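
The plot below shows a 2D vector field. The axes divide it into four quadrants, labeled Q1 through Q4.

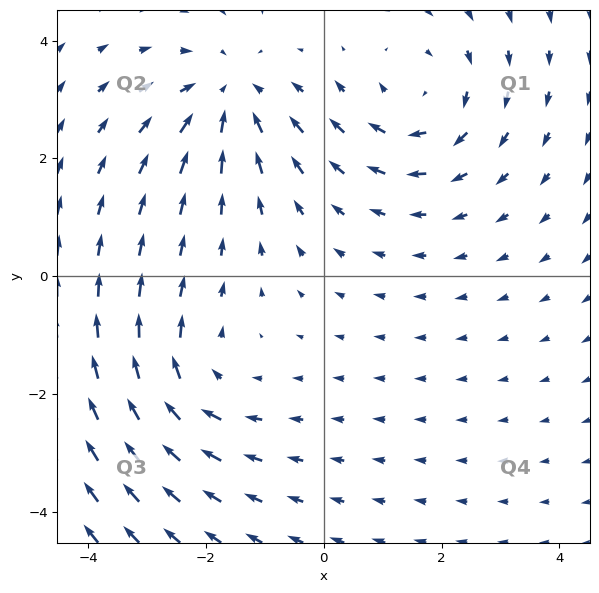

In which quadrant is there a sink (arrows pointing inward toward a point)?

Q2

The sink sits at approximately (-1.6, 3.0), which lies in quadrant Q2. The divergence there is about -4, negative as expected for a sink.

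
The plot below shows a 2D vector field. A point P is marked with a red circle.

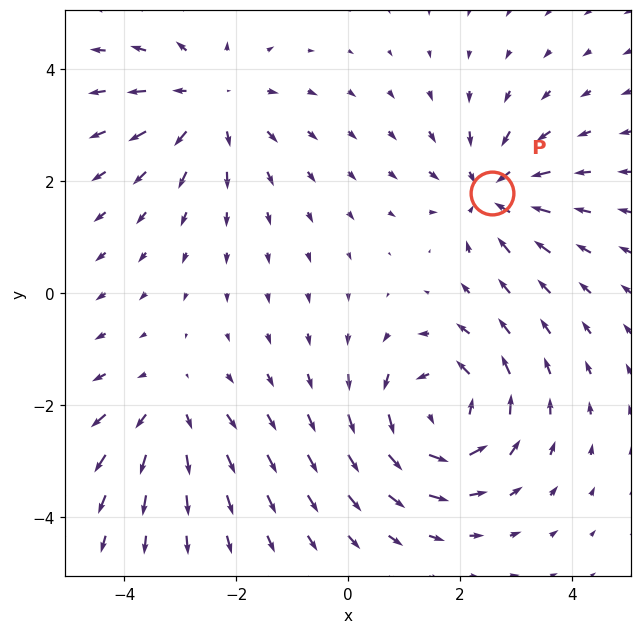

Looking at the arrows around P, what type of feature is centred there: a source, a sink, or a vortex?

At P (2.6, 1.8) the arrows converge inward. Divergence about -5, curl ≈0 — negative divergence with near-zero curl is a sink.

sink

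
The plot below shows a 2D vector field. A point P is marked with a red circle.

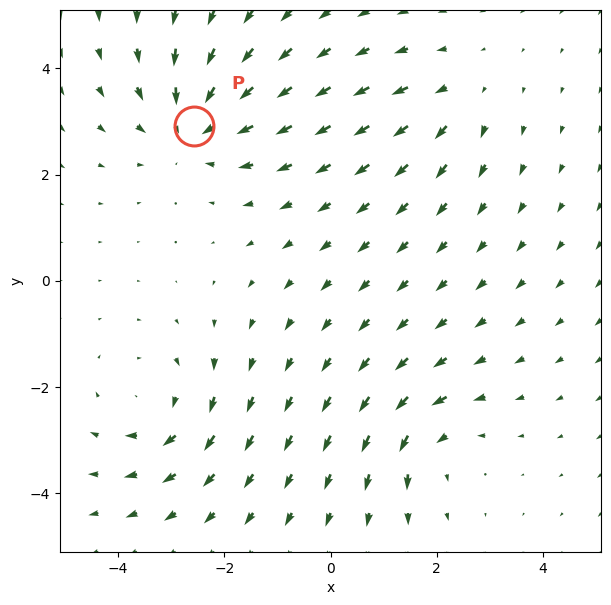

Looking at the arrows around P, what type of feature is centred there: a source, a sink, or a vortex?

At P (-2.6, 2.9) the arrows converge inward. Divergence about -4, curl ≈0 — negative divergence with near-zero curl is a sink.

sink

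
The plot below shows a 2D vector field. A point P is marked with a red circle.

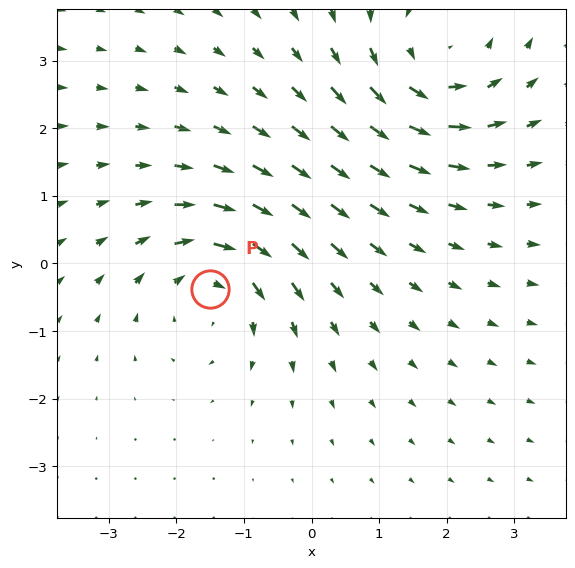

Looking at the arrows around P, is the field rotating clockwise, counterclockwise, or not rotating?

Near P at (-1.5, -0.4) the arrows circulate clockwise. The curl (z-component) there is about -4; negative curl means clockwise rotation.

clockwise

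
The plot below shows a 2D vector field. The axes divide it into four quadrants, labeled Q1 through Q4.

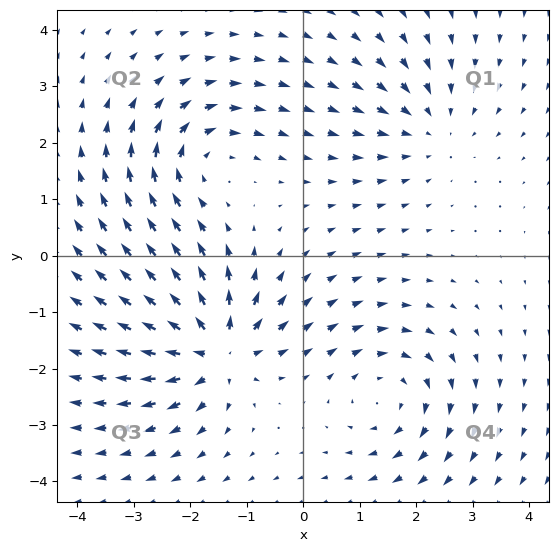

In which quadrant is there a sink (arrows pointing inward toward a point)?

The sink sits at approximately (2.3, 2.3), which lies in quadrant Q1. The divergence there is about -3, negative as expected for a sink.

Q1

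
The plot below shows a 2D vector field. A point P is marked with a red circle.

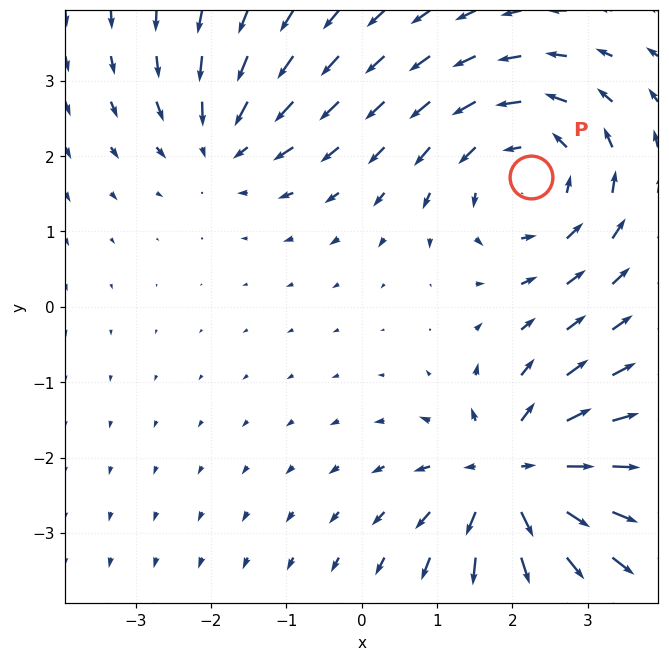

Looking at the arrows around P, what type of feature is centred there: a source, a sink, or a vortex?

At P (2.3, 1.7) the arrows circulate counterclockwise. Divergence ≈0, curl about +4 — near-zero divergence with nonzero curl is a vortex.

vortex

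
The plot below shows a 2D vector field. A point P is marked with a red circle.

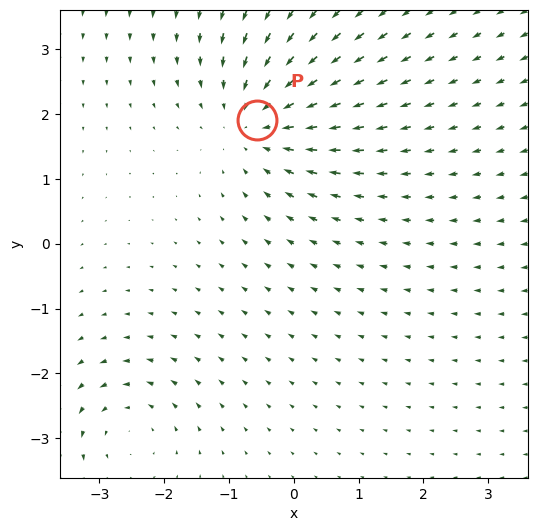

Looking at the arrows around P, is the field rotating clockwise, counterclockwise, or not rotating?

not rotating

Near P at (-0.6, 1.9) the arrows show no circulation. The curl there is ≈0.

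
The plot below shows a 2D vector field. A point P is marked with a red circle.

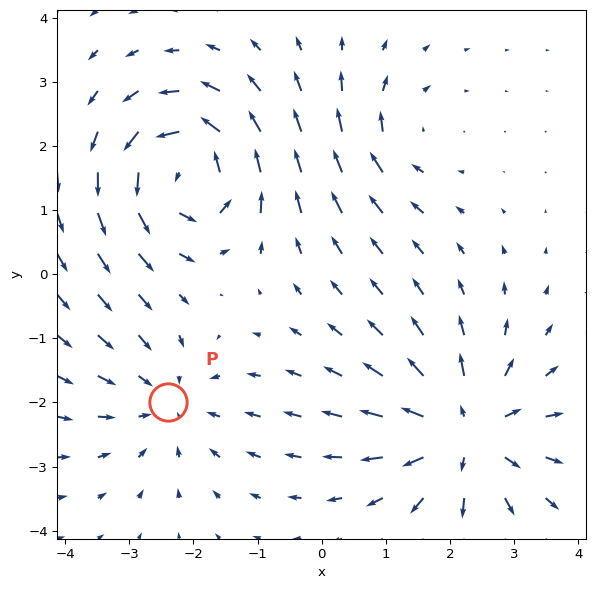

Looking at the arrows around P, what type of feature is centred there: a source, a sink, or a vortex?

sink

At P (-2.4, -2.0) the arrows converge inward. Divergence about -3, curl ≈0 — negative divergence with near-zero curl is a sink.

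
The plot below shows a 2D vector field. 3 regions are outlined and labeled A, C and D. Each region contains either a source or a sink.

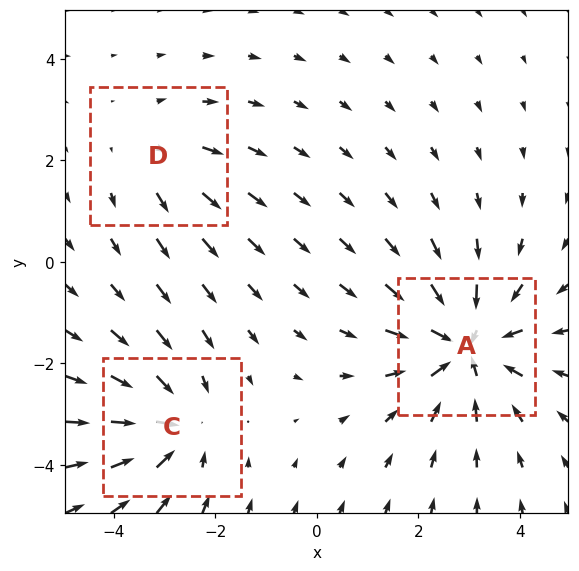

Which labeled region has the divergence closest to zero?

D

Divergence at each region's feature centre — A: about -4, C: about -3, D: about +2. Region D is closest to zero.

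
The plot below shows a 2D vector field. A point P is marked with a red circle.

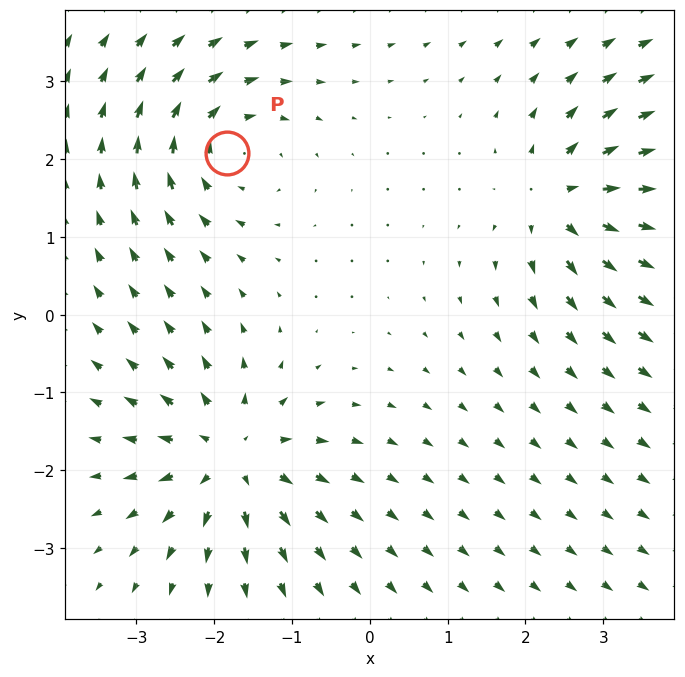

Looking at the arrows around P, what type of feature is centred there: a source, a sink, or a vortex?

At P (-1.8, 2.1) the arrows circulate clockwise. Divergence ≈0, curl about -3 — near-zero divergence with nonzero curl is a vortex.

vortex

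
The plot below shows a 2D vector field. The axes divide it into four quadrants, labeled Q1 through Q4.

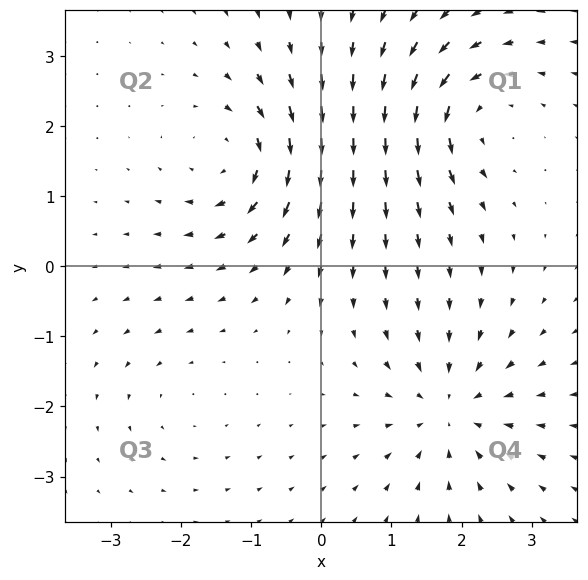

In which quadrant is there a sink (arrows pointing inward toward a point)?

Q4

The sink sits at approximately (1.8, -2.0), which lies in quadrant Q4. The divergence there is about -5, negative as expected for a sink.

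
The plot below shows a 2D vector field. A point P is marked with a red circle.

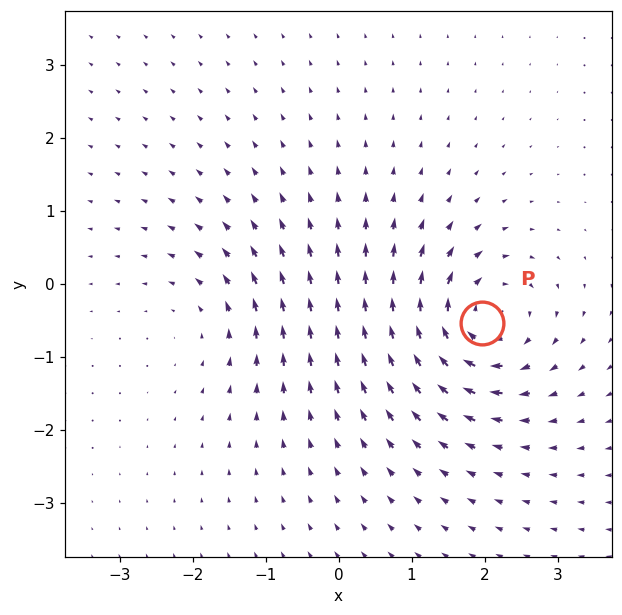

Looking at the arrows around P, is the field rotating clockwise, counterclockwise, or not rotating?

clockwise

Near P at (2.0, -0.5) the arrows circulate clockwise. The curl (z-component) there is about -7; negative curl means clockwise rotation.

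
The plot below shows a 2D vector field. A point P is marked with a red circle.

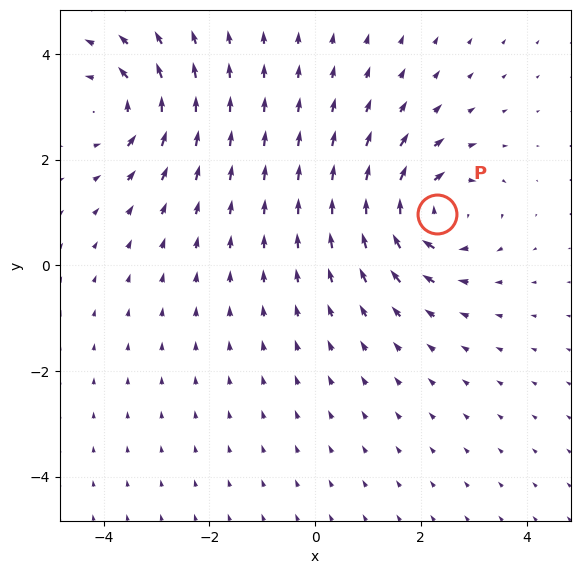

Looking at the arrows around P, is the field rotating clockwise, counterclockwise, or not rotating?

clockwise

Near P at (2.3, 1.0) the arrows circulate clockwise. The curl (z-component) there is about -5; negative curl means clockwise rotation.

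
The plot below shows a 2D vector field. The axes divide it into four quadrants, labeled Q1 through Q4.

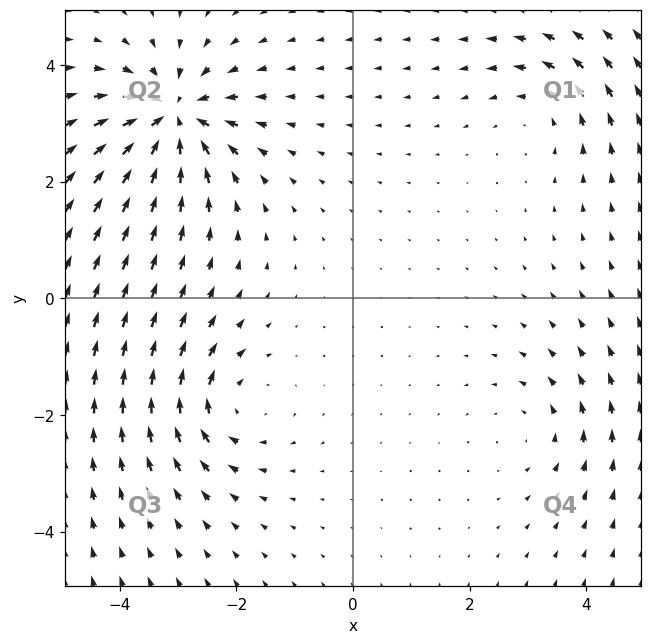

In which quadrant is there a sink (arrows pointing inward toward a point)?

Q2

The sink sits at approximately (-3.1, 3.1), which lies in quadrant Q2. The divergence there is about -6, negative as expected for a sink.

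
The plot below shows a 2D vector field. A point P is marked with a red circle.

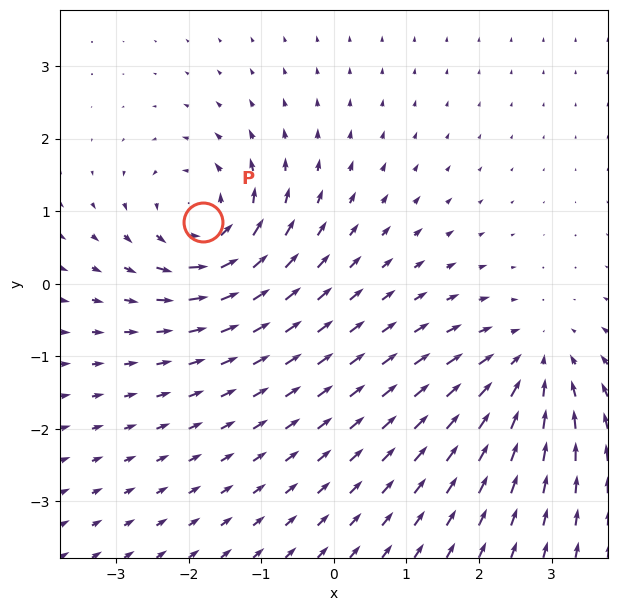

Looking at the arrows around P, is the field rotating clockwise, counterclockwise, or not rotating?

counterclockwise

Near P at (-1.8, 0.8) the arrows circulate counterclockwise. The curl (z-component) there is about +5; positive curl means counterclockwise rotation.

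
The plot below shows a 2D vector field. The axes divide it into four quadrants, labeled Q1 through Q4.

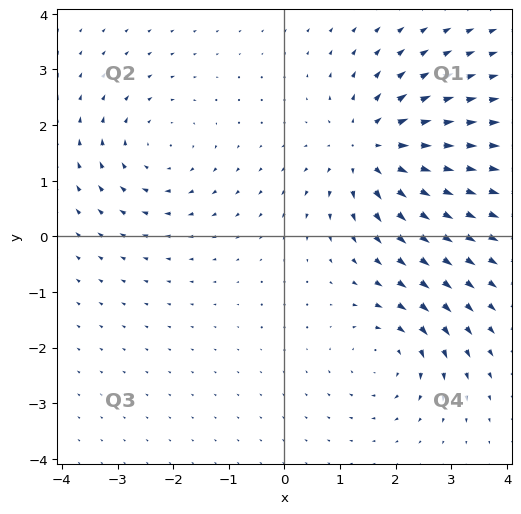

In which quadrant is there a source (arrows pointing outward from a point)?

The source sits at approximately (1.5, 1.6), which lies in quadrant Q1. The divergence there is about +5, positive as expected for a source.

Q1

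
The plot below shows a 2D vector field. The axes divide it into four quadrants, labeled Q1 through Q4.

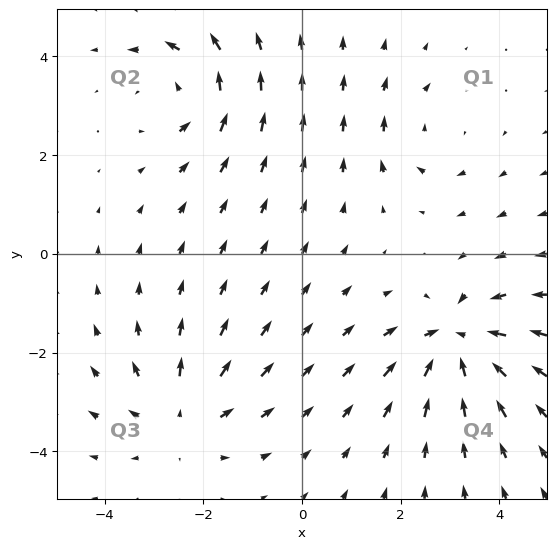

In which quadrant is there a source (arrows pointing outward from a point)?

The source sits at approximately (-2.5, -3.3), which lies in quadrant Q3. The divergence there is about +3, positive as expected for a source.

Q3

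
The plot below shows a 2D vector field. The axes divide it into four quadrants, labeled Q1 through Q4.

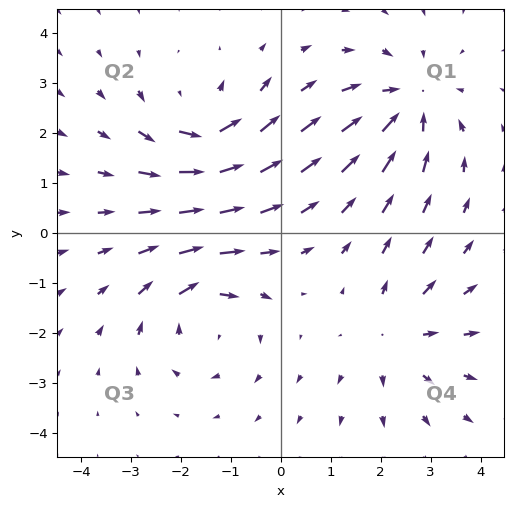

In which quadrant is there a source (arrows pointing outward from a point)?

The source sits at approximately (2.3, -2.1), which lies in quadrant Q4. The divergence there is about +3, positive as expected for a source.

Q4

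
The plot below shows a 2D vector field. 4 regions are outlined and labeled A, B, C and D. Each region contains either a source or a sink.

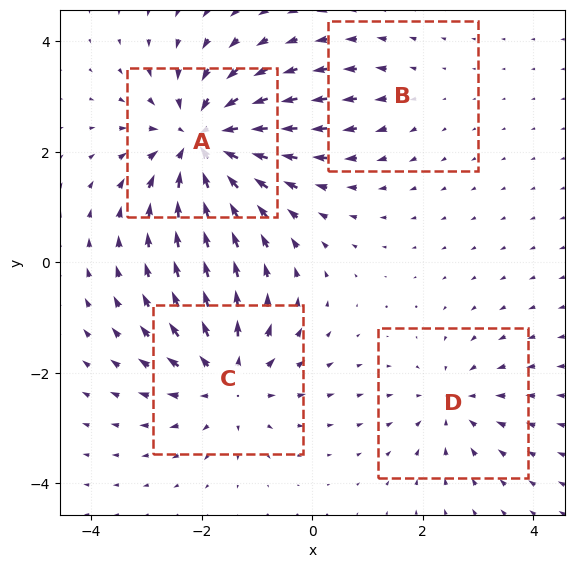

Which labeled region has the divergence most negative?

Divergence at each region's feature centre — A: about -7, B: about +2, C: about +5, D: about -4. Region A is most negative.

A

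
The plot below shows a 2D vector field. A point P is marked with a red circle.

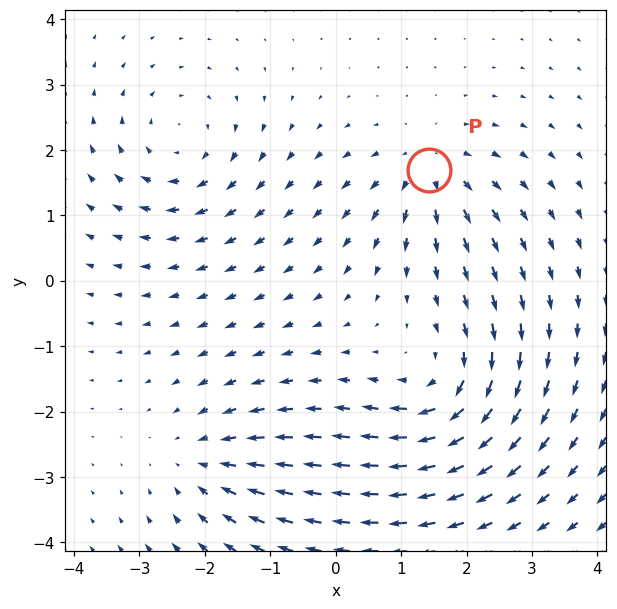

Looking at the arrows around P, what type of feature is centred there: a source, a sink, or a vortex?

At P (1.4, 1.7) the arrows spread outward. Divergence about +4, curl ≈0 — positive divergence with near-zero curl is a source.

source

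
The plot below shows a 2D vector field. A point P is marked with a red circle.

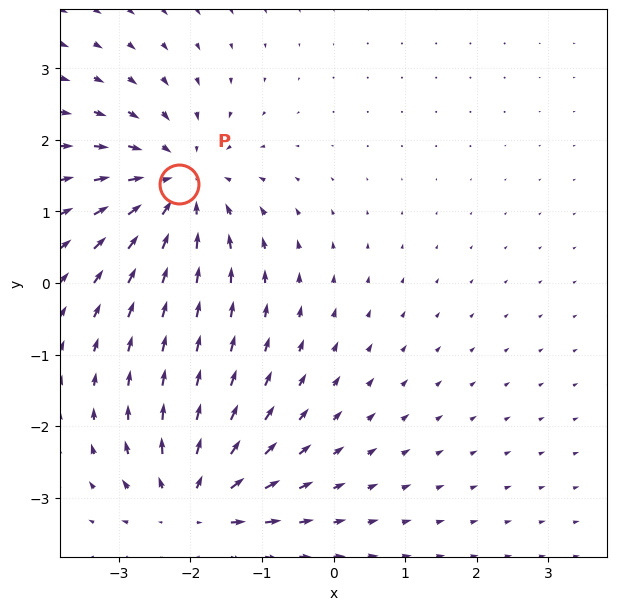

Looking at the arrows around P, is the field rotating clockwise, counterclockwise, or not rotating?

Near P at (-2.2, 1.4) the arrows show no circulation. The curl there is ≈0.

not rotating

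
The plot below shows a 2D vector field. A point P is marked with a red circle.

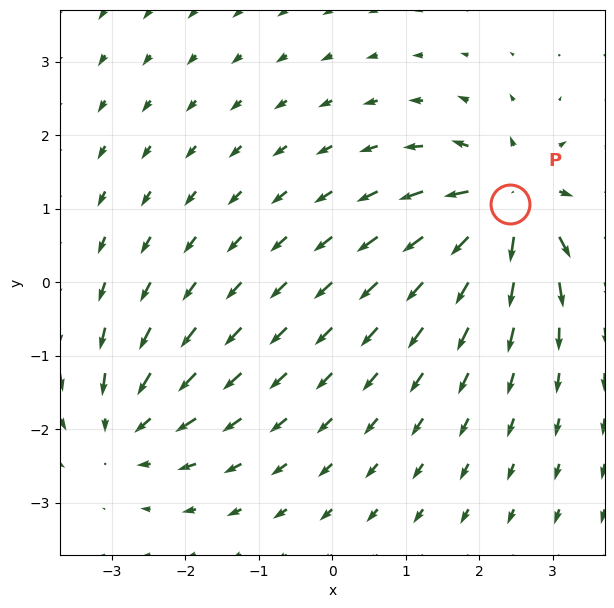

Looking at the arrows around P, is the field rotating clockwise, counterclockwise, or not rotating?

not rotating

Near P at (2.4, 1.1) the arrows show no circulation. The curl there is ≈0.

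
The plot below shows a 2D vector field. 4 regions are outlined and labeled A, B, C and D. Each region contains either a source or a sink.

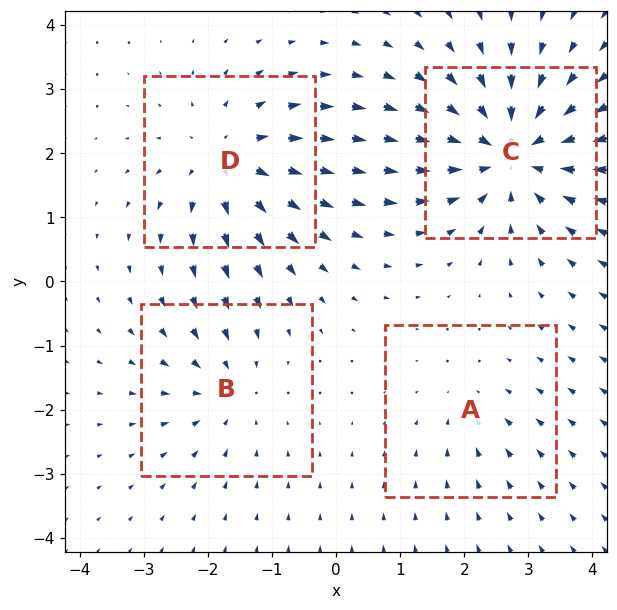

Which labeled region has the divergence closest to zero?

A

Divergence at each region's feature centre — A: about -2, B: about -3, C: about -7, D: about +5. Region A is closest to zero.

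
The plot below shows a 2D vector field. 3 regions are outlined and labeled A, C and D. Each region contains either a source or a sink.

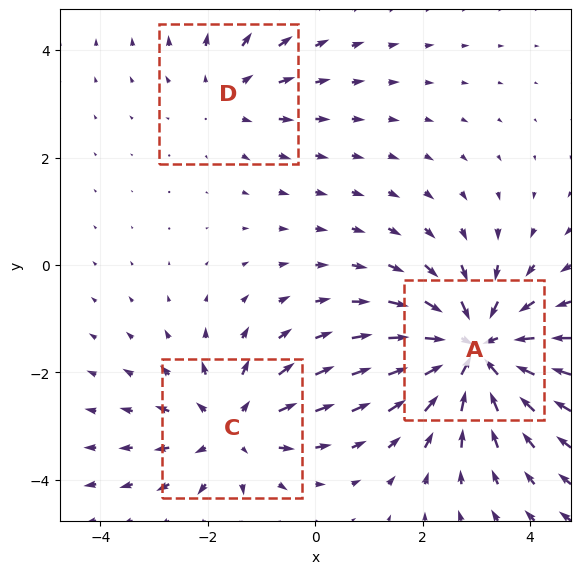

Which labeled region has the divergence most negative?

Divergence at each region's feature centre — A: about -4, C: about +3, D: about +2. Region A is most negative.

A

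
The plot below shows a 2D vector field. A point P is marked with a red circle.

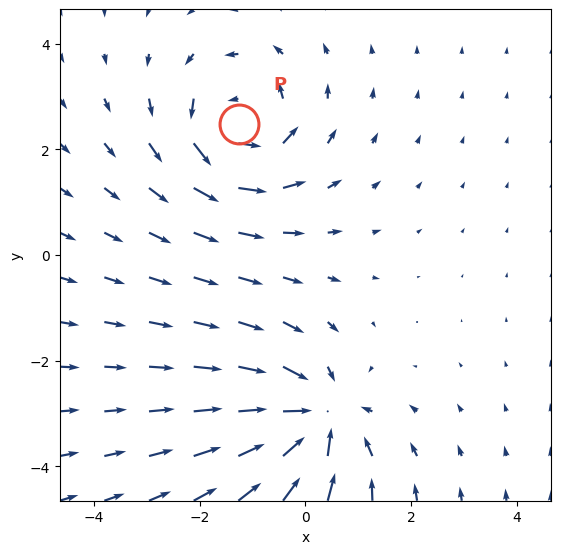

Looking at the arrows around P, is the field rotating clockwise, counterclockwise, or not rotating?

counterclockwise

Near P at (-1.3, 2.5) the arrows circulate counterclockwise. The curl (z-component) there is about +4; positive curl means counterclockwise rotation.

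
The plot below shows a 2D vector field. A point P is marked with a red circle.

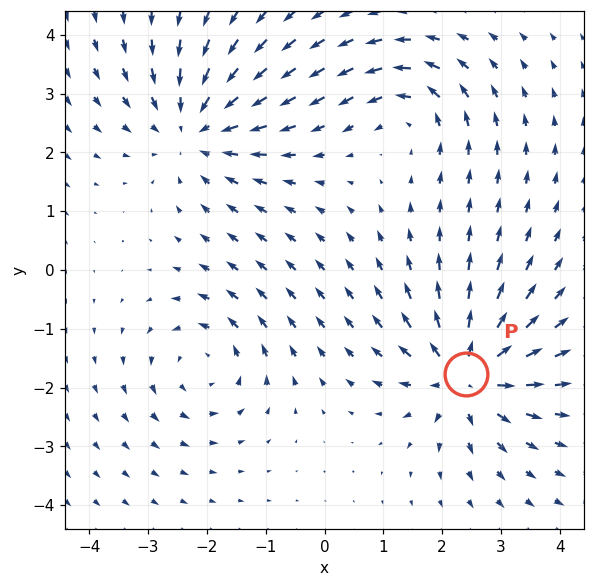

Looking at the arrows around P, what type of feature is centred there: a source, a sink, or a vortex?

At P (2.4, -1.8) the arrows spread outward. Divergence about +6, curl ≈0 — positive divergence with near-zero curl is a source.

source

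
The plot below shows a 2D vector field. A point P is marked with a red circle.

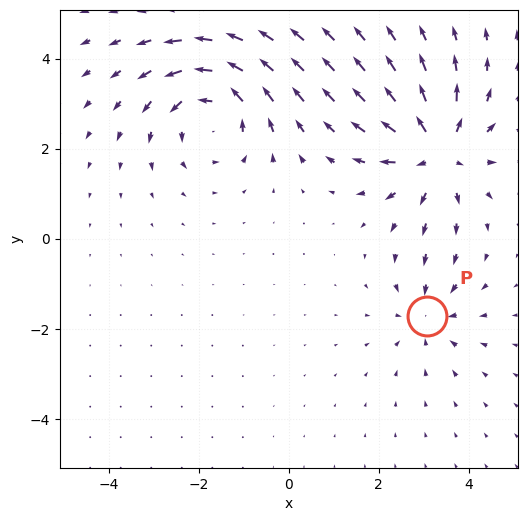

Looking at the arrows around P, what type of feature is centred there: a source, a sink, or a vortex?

At P (3.1, -1.7) the arrows converge inward. Divergence about -3, curl ≈0 — negative divergence with near-zero curl is a sink.

sink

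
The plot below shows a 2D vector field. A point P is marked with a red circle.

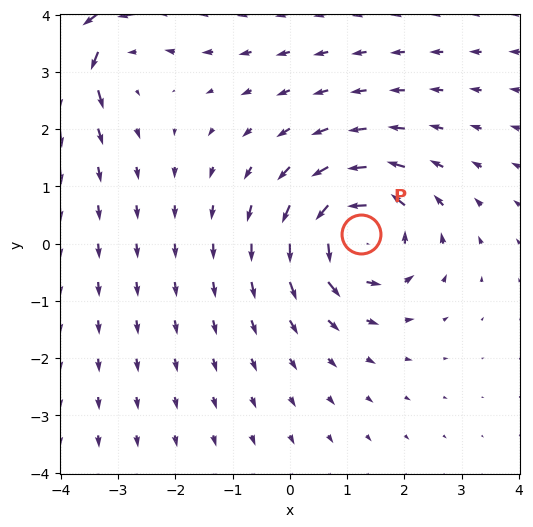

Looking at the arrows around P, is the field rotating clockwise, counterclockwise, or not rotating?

counterclockwise

Near P at (1.2, 0.2) the arrows circulate counterclockwise. The curl (z-component) there is about +5; positive curl means counterclockwise rotation.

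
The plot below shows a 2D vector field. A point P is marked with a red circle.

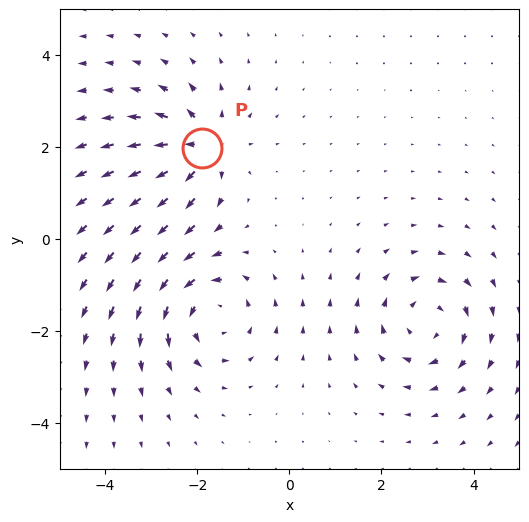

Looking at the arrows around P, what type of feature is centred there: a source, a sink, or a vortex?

At P (-1.9, 2.0) the arrows spread outward. Divergence about +6, curl ≈0 — positive divergence with near-zero curl is a source.

source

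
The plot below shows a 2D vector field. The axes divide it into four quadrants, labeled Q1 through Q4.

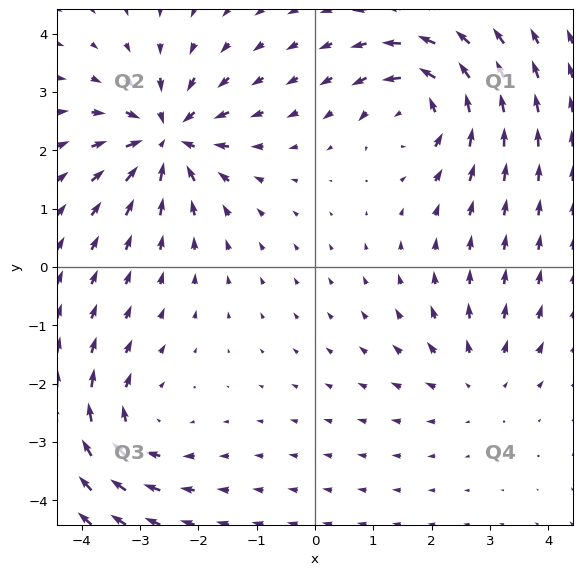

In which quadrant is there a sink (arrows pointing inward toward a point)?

Q2

The sink sits at approximately (-2.5, 2.2), which lies in quadrant Q2. The divergence there is about -6, negative as expected for a sink.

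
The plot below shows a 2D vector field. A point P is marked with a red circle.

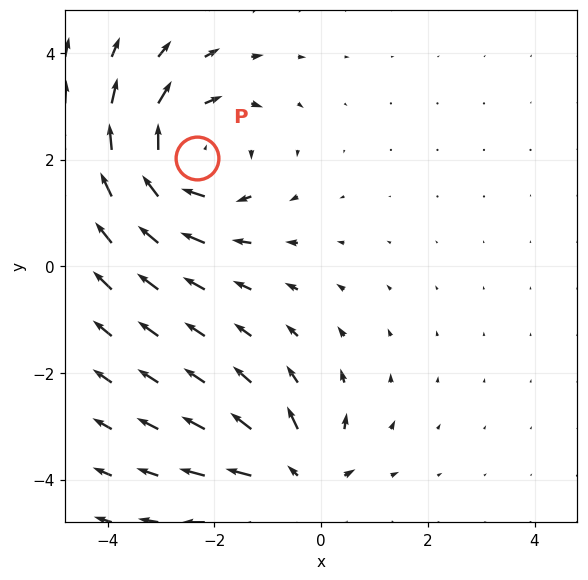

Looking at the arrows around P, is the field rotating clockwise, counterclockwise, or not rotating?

clockwise

Near P at (-2.3, 2.0) the arrows circulate clockwise. The curl (z-component) there is about -4; negative curl means clockwise rotation.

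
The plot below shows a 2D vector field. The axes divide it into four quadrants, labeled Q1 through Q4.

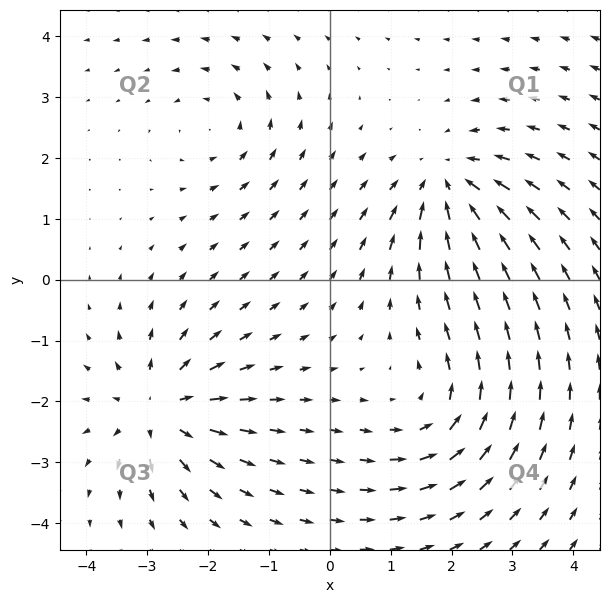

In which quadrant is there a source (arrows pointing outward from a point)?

The source sits at approximately (-2.8, -2.1), which lies in quadrant Q3. The divergence there is about +6, positive as expected for a source.

Q3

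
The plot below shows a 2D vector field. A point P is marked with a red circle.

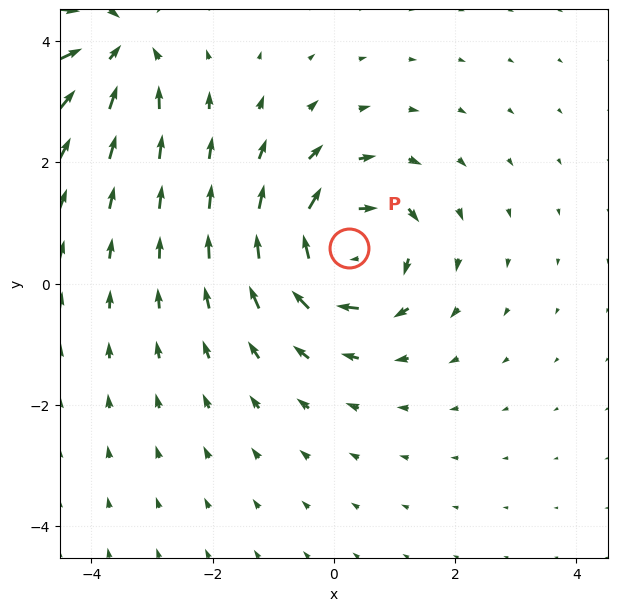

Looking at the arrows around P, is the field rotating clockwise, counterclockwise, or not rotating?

clockwise

Near P at (0.3, 0.6) the arrows circulate clockwise. The curl (z-component) there is about -6; negative curl means clockwise rotation.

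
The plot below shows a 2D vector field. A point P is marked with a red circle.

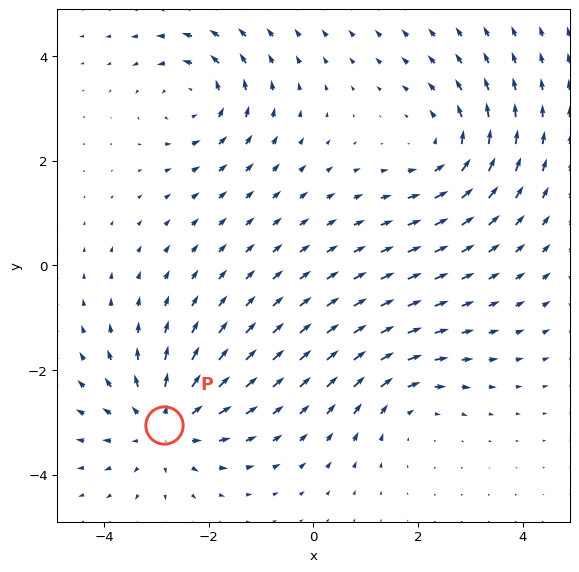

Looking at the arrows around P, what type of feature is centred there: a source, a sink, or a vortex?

source

At P (-2.9, -3.1) the arrows spread outward. Divergence about +5, curl ≈0 — positive divergence with near-zero curl is a source.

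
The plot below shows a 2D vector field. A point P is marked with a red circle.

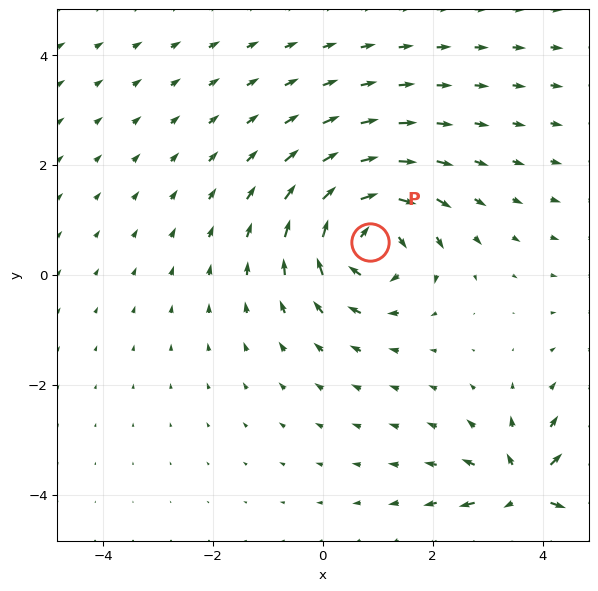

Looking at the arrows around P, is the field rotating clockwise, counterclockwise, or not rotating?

clockwise

Near P at (0.9, 0.6) the arrows circulate clockwise. The curl (z-component) there is about -5; negative curl means clockwise rotation.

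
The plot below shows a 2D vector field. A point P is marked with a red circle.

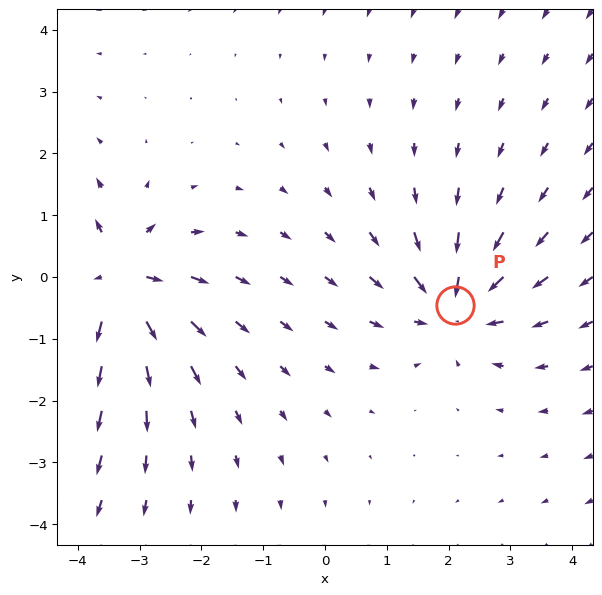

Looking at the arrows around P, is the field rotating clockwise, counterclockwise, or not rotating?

not rotating

Near P at (2.1, -0.5) the arrows show no circulation. The curl there is ≈0.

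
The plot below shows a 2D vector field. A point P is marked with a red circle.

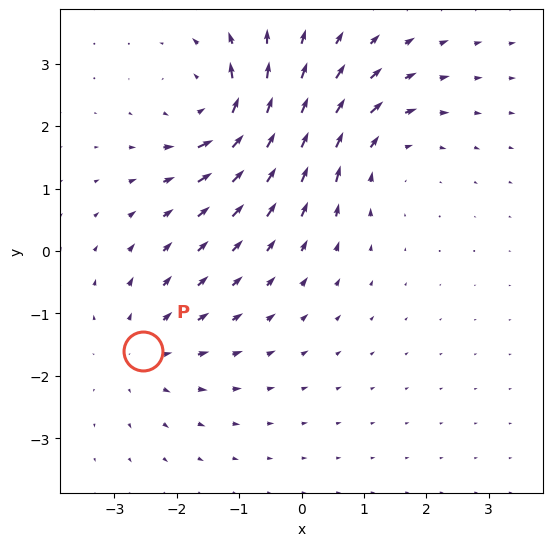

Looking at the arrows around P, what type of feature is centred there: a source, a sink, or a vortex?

At P (-2.5, -1.6) the arrows spread outward. Divergence about +3, curl ≈0 — positive divergence with near-zero curl is a source.

source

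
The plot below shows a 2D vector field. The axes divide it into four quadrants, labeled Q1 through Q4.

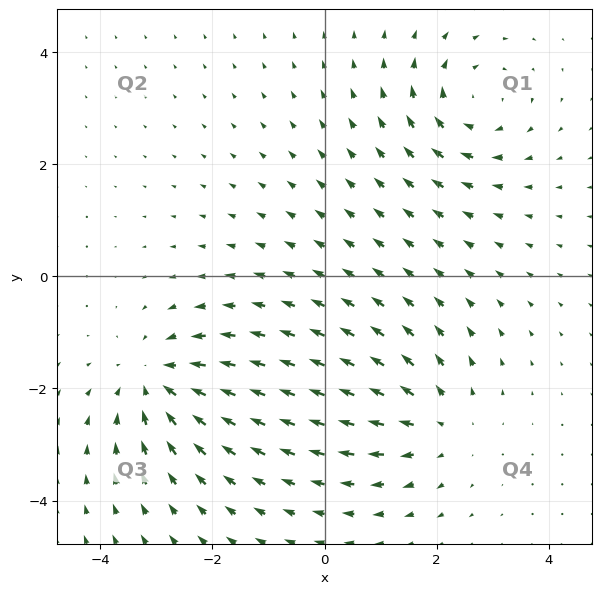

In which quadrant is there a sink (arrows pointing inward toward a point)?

The sink sits at approximately (-3.0, -1.9), which lies in quadrant Q3. The divergence there is about -4, negative as expected for a sink.

Q3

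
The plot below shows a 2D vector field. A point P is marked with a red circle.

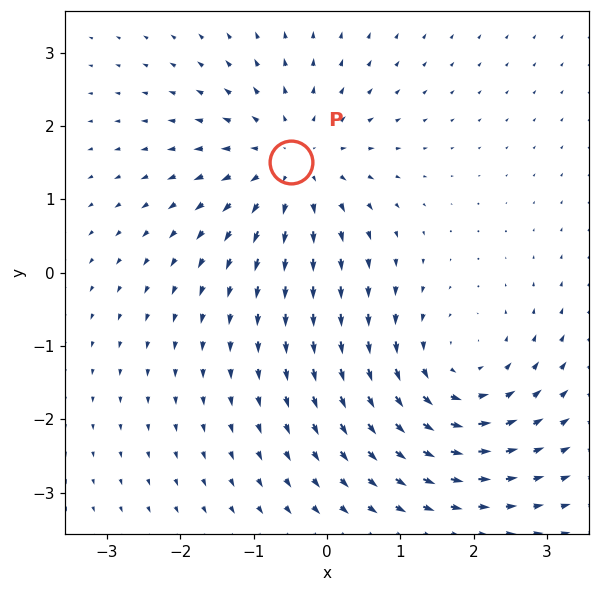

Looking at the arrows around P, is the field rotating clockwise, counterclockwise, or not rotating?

not rotating

Near P at (-0.5, 1.5) the arrows show no circulation. The curl there is ≈0.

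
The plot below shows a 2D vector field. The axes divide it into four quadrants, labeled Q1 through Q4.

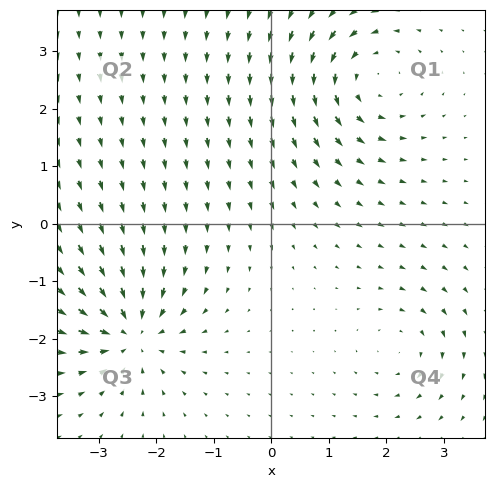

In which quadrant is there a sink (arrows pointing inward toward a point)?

Q3

The sink sits at approximately (-2.4, -1.9), which lies in quadrant Q3. The divergence there is about -6, negative as expected for a sink.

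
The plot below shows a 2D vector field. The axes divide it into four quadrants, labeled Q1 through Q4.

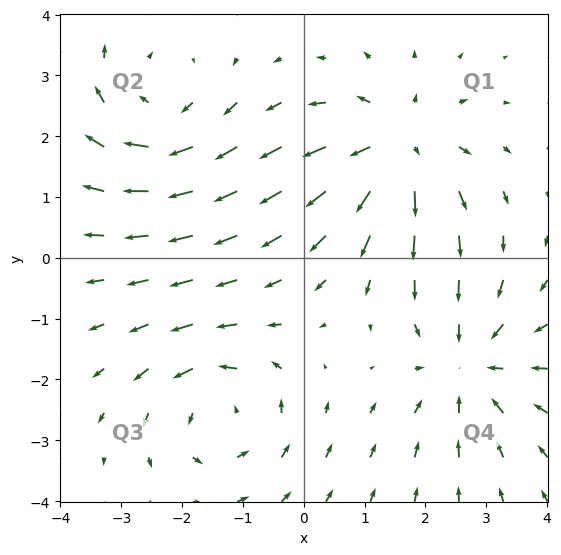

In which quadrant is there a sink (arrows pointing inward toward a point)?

The sink sits at approximately (2.7, -1.8), which lies in quadrant Q4. The divergence there is about -5, negative as expected for a sink.

Q4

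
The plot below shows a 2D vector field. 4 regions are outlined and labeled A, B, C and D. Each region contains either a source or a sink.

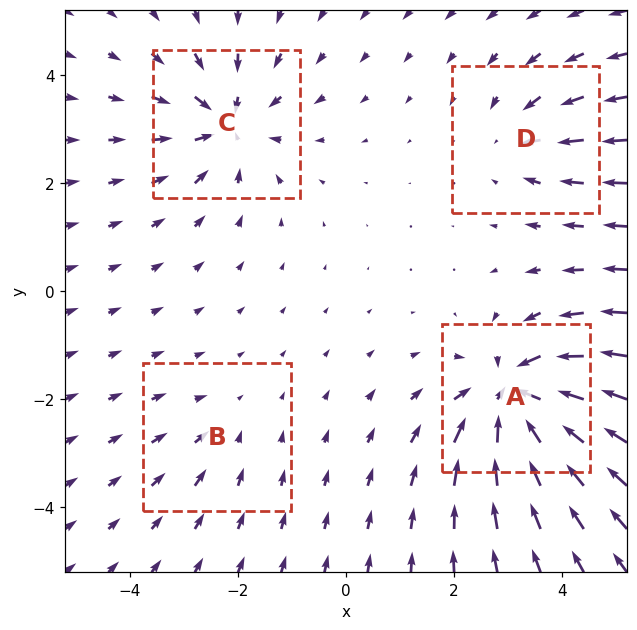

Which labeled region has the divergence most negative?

Divergence at each region's feature centre — A: about -8, B: about -2, C: about -6, D: about -3. Region A is most negative.

A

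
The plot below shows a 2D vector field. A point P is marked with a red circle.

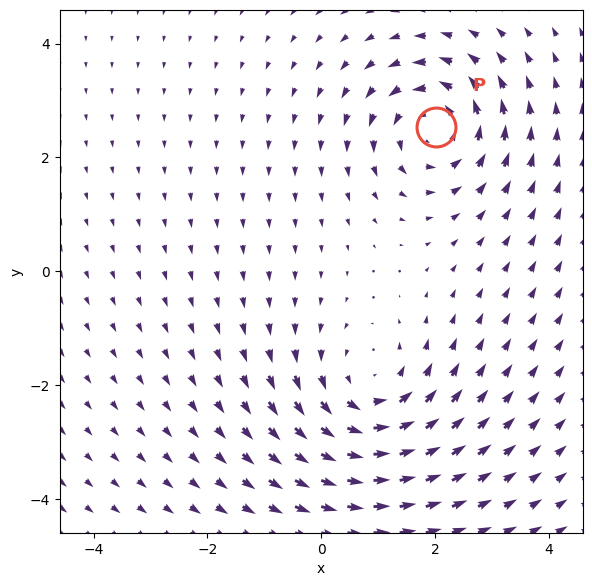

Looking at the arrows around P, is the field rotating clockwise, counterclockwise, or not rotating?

counterclockwise

Near P at (2.0, 2.5) the arrows circulate counterclockwise. The curl (z-component) there is about +5; positive curl means counterclockwise rotation.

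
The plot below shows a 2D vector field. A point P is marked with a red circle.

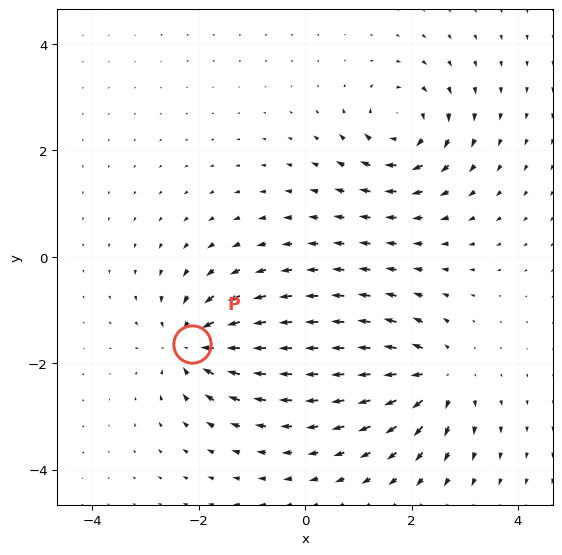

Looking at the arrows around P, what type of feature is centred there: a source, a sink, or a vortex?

sink

At P (-2.1, -1.6) the arrows converge inward. Divergence about -6, curl ≈0 — negative divergence with near-zero curl is a sink.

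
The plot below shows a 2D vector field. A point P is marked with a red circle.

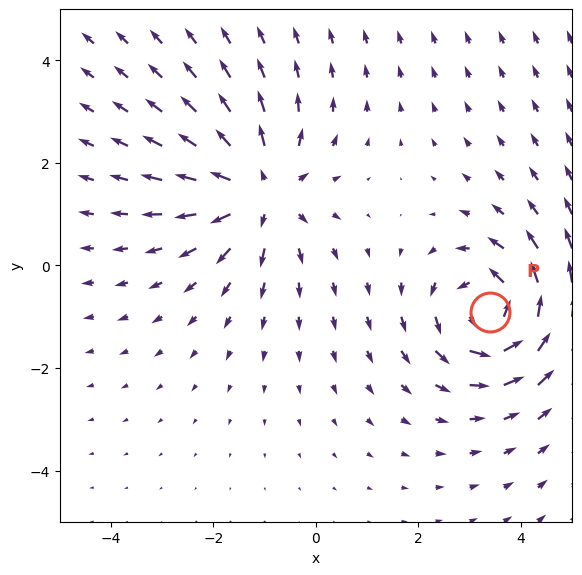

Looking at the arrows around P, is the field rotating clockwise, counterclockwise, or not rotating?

counterclockwise

Near P at (3.4, -0.9) the arrows circulate counterclockwise. The curl (z-component) there is about +4; positive curl means counterclockwise rotation.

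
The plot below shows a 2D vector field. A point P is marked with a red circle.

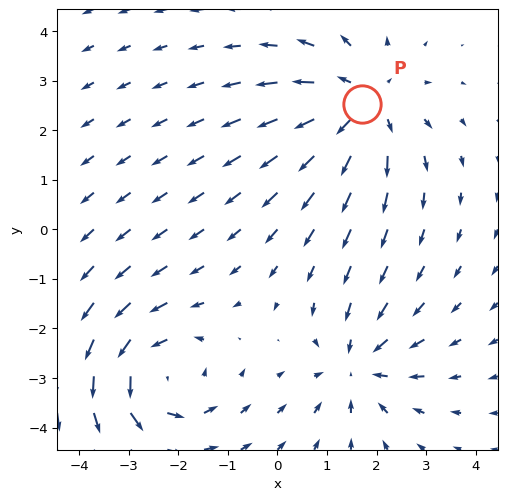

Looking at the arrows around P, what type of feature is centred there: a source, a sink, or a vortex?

source

At P (1.7, 2.5) the arrows spread outward. Divergence about +3, curl ≈0 — positive divergence with near-zero curl is a source.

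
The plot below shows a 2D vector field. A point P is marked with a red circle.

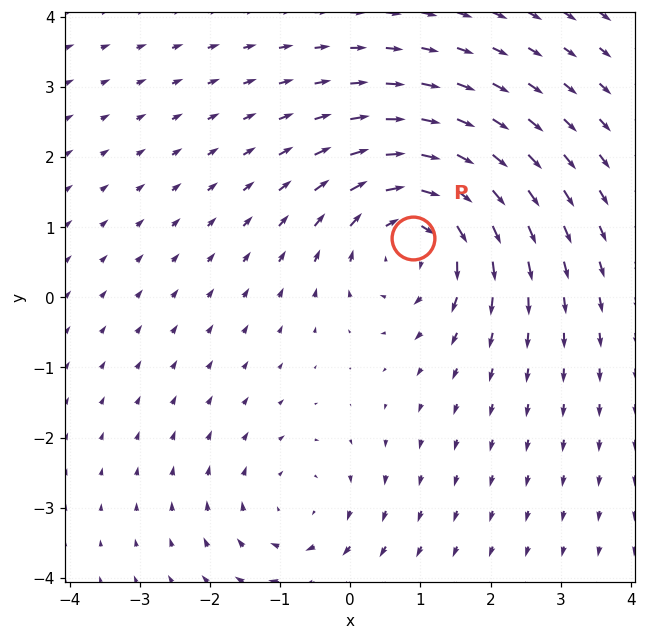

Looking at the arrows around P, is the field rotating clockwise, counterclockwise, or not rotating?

clockwise

Near P at (0.9, 0.8) the arrows circulate clockwise. The curl (z-component) there is about -5; negative curl means clockwise rotation.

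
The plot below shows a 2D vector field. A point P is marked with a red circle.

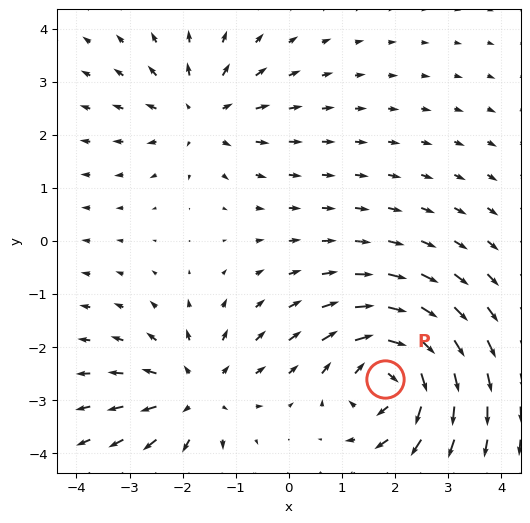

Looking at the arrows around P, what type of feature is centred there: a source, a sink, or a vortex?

vortex

At P (1.8, -2.6) the arrows circulate clockwise. Divergence ≈0, curl about -7 — near-zero divergence with nonzero curl is a vortex.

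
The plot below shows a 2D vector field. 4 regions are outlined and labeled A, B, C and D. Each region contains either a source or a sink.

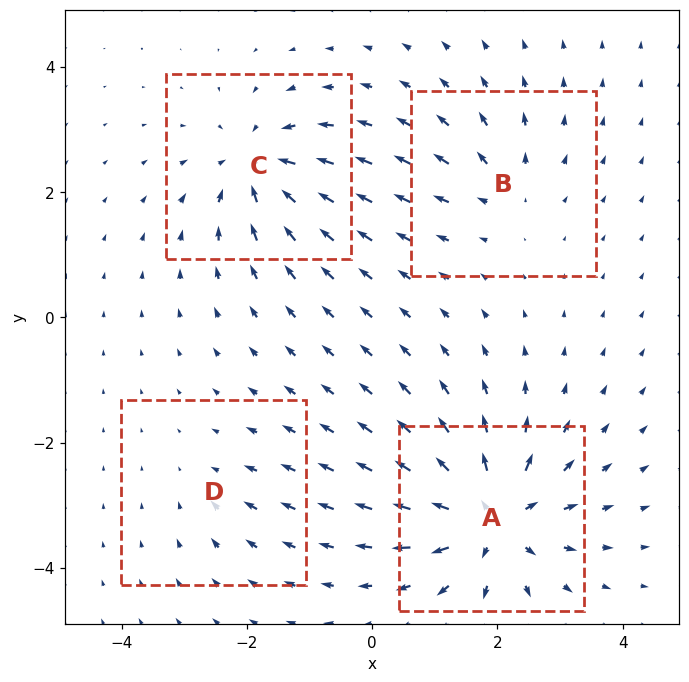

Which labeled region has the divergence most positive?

A

Divergence at each region's feature centre — A: about +8, B: about +4, C: about -6, D: about -2. Region A is most positive.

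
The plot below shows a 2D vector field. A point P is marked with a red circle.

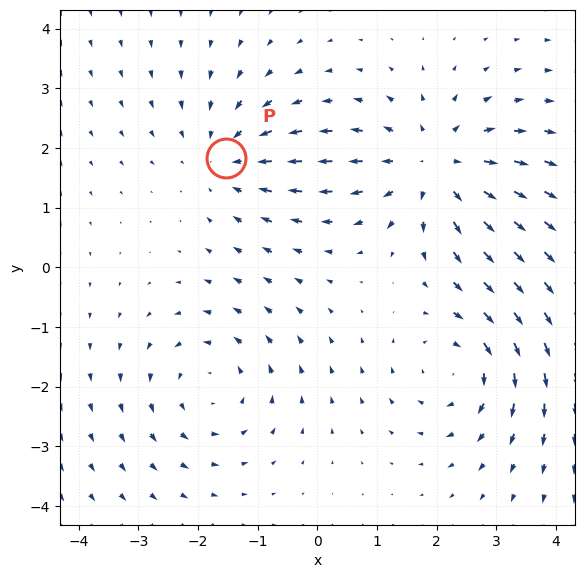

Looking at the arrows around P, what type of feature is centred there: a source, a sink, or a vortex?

sink

At P (-1.5, 1.8) the arrows converge inward. Divergence about -3, curl ≈0 — negative divergence with near-zero curl is a sink.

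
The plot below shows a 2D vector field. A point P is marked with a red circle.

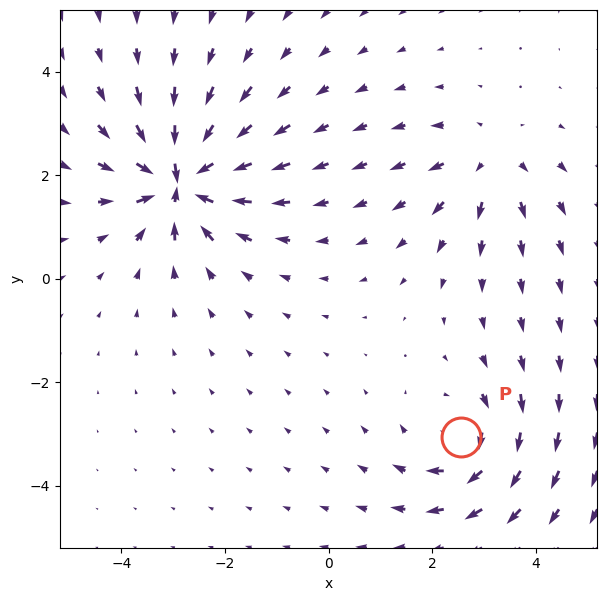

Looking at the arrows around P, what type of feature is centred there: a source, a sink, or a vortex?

vortex

At P (2.6, -3.1) the arrows circulate clockwise. Divergence ≈0, curl about -3 — near-zero divergence with nonzero curl is a vortex.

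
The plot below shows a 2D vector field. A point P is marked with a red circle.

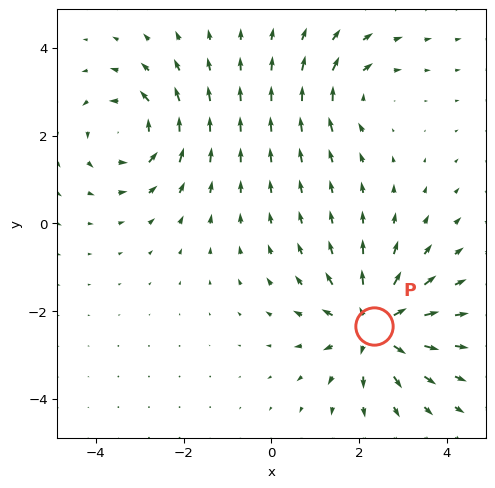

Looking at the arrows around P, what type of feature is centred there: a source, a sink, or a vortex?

At P (2.3, -2.3) the arrows spread outward. Divergence about +5, curl ≈0 — positive divergence with near-zero curl is a source.

source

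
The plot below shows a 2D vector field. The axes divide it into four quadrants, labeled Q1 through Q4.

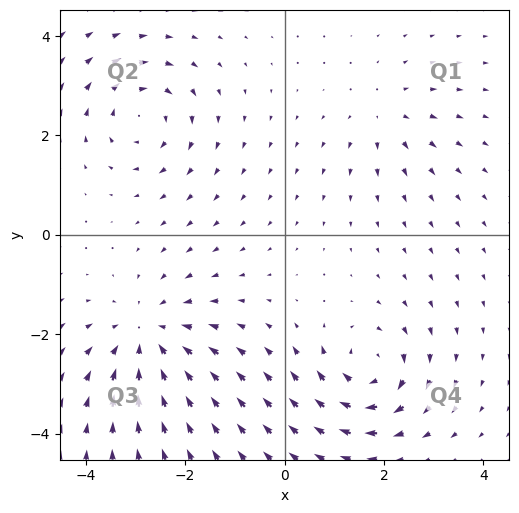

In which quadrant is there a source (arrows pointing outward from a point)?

Q1

The source sits at approximately (2.0, 2.4), which lies in quadrant Q1. The divergence there is about +3, positive as expected for a source.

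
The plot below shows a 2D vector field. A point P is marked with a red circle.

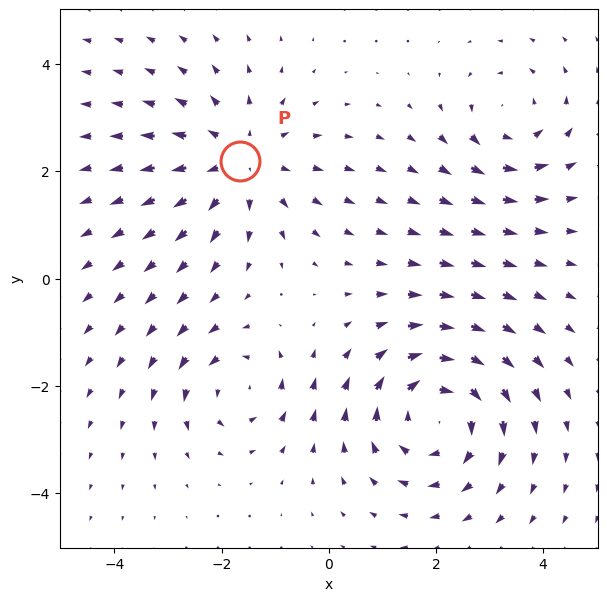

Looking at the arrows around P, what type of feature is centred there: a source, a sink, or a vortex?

At P (-1.7, 2.2) the arrows spread outward. Divergence about +3, curl ≈0 — positive divergence with near-zero curl is a source.

source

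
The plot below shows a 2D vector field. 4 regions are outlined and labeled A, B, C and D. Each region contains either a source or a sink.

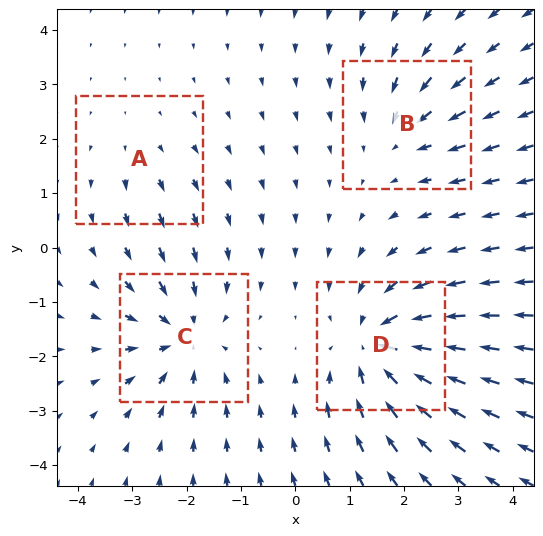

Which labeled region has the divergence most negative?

D

Divergence at each region's feature centre — A: about +2, B: about -3, C: about -5, D: about -6. Region D is most negative.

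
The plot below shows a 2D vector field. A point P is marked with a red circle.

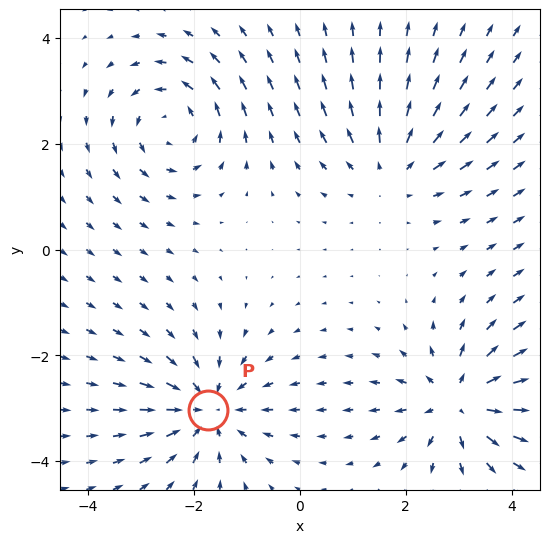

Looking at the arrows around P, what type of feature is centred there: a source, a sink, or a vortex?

At P (-1.7, -3.0) the arrows converge inward. Divergence about -5, curl ≈0 — negative divergence with near-zero curl is a sink.

sink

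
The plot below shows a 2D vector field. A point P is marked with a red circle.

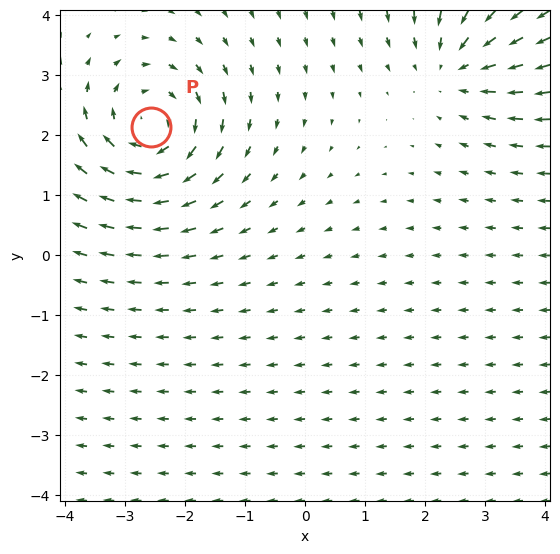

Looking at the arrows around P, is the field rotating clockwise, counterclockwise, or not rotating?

clockwise

Near P at (-2.6, 2.1) the arrows circulate clockwise. The curl (z-component) there is about -5; negative curl means clockwise rotation.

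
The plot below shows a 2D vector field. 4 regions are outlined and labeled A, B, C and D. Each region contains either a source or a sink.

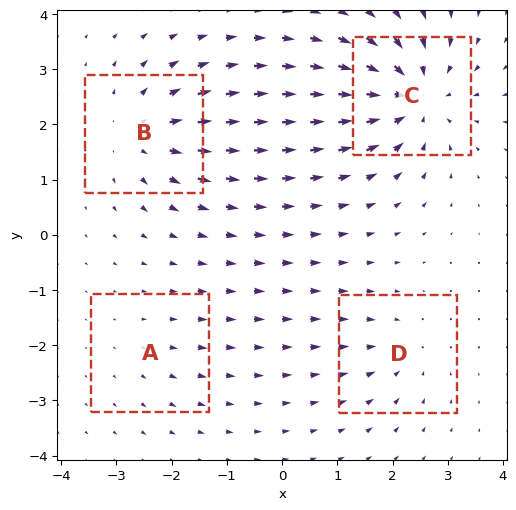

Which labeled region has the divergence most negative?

C

Divergence at each region's feature centre — A: about +2, B: about +5, C: about -8, D: about -3. Region C is most negative.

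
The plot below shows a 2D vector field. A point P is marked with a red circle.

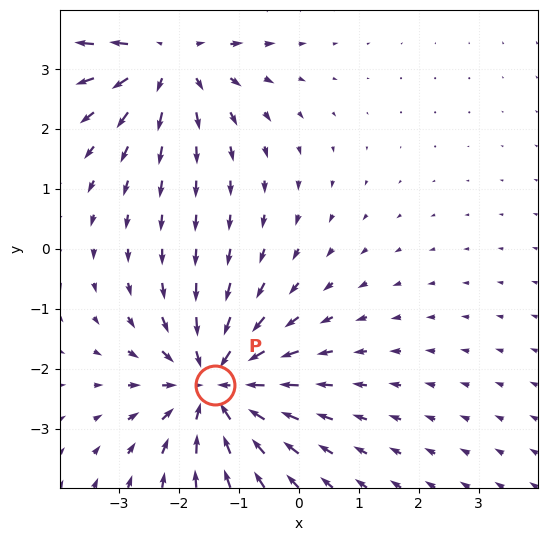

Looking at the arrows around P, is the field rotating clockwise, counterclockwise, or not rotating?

not rotating

Near P at (-1.4, -2.3) the arrows show no circulation. The curl there is ≈0.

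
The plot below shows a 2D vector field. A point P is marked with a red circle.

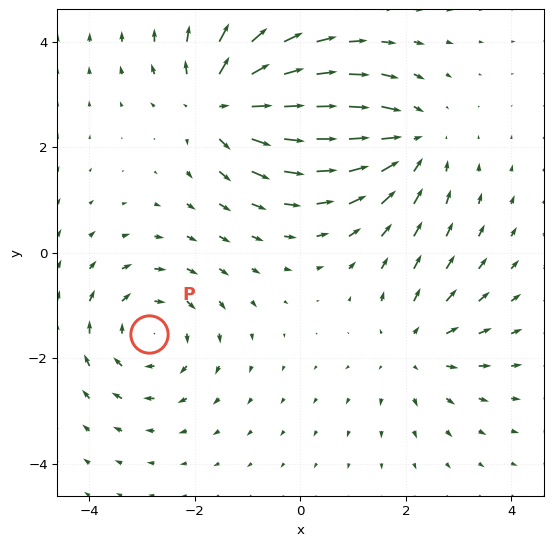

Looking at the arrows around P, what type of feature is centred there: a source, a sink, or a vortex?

At P (-2.9, -1.5) the arrows circulate clockwise. Divergence ≈0, curl about -3 — near-zero divergence with nonzero curl is a vortex.

vortex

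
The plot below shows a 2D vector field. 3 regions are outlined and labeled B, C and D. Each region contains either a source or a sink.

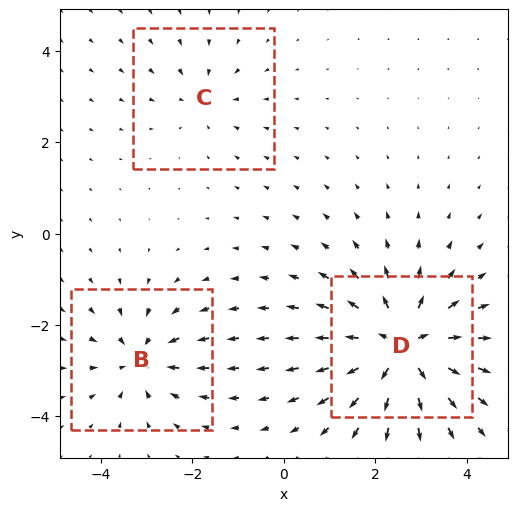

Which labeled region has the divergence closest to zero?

C

Divergence at each region's feature centre — B: about -3, C: about -2, D: about +6. Region C is closest to zero.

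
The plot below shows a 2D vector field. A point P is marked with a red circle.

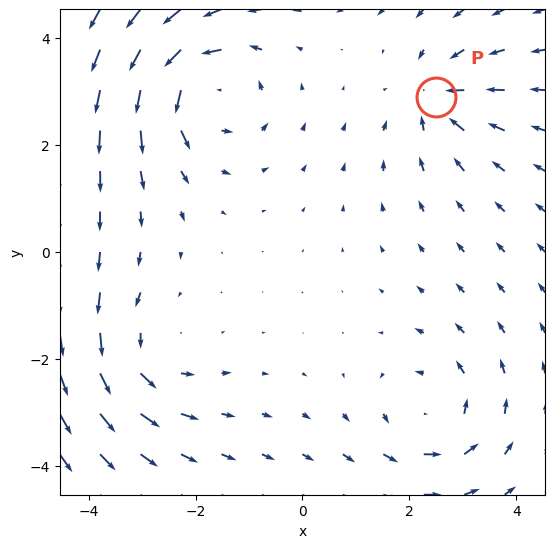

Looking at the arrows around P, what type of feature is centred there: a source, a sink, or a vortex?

sink

At P (2.5, 2.9) the arrows converge inward. Divergence about -4, curl ≈0 — negative divergence with near-zero curl is a sink.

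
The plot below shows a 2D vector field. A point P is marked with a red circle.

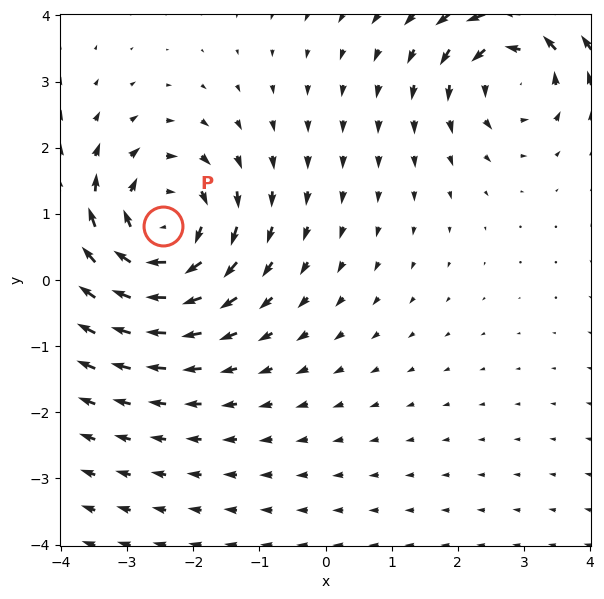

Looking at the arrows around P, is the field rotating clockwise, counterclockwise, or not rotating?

clockwise

Near P at (-2.5, 0.8) the arrows circulate clockwise. The curl (z-component) there is about -4; negative curl means clockwise rotation.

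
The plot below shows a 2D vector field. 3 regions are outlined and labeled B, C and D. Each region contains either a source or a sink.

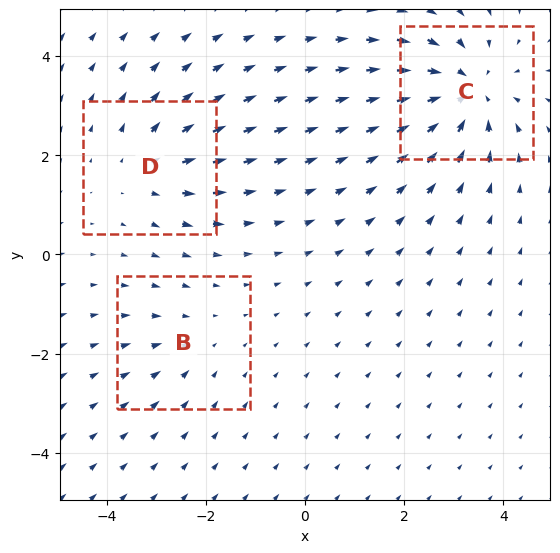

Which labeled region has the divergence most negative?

Divergence at each region's feature centre — B: about -2, C: about -5, D: about +3. Region C is most negative.

C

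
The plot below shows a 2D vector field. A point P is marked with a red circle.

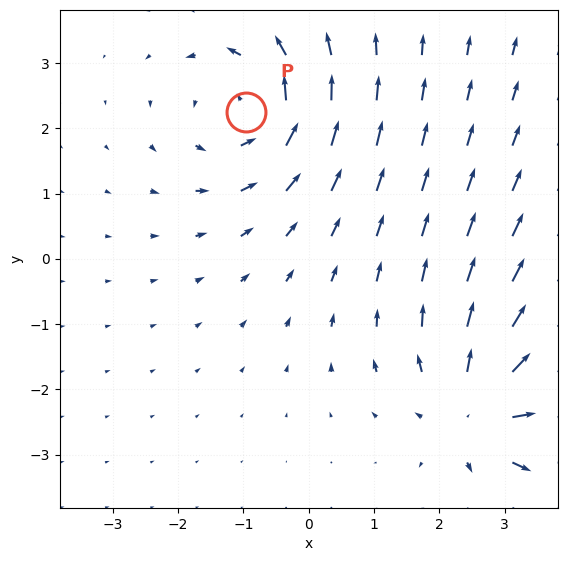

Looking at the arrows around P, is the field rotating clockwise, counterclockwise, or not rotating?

Near P at (-1.0, 2.3) the arrows circulate counterclockwise. The curl (z-component) there is about +4; positive curl means counterclockwise rotation.

counterclockwise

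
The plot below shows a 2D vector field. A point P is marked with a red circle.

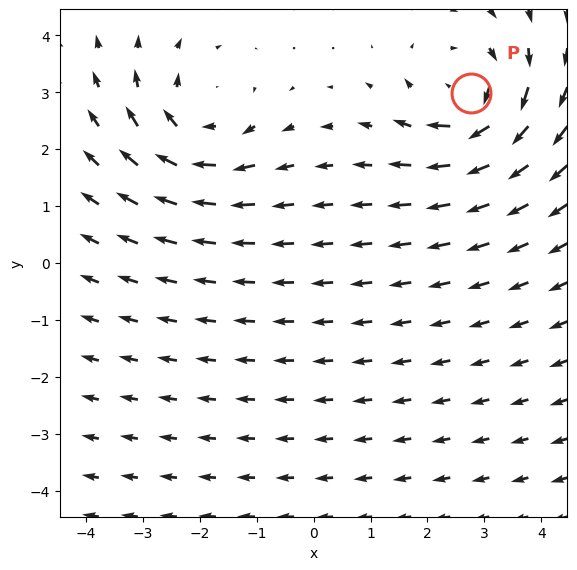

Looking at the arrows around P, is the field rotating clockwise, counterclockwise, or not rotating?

Near P at (2.8, 3.0) the arrows circulate clockwise. The curl (z-component) there is about -4; negative curl means clockwise rotation.

clockwise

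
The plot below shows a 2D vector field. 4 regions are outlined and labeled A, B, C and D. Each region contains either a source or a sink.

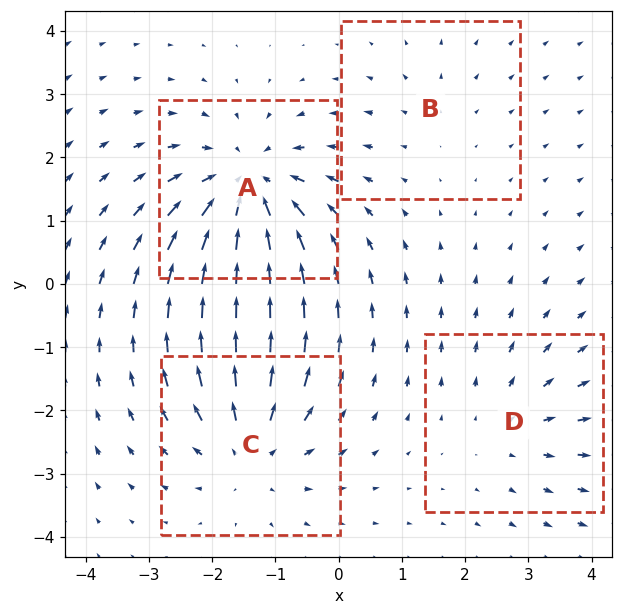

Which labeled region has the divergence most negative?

Divergence at each region's feature centre — A: about -6, B: about +2, C: about +5, D: about +3. Region A is most negative.

A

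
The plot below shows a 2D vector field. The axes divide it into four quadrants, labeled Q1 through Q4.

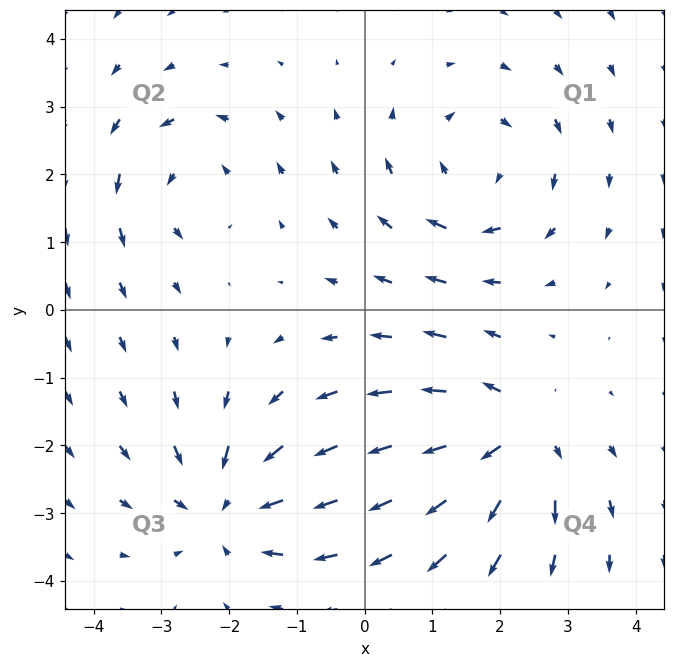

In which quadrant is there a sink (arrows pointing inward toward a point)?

Q3

The sink sits at approximately (-2.0, -2.9), which lies in quadrant Q3. The divergence there is about -4, negative as expected for a sink.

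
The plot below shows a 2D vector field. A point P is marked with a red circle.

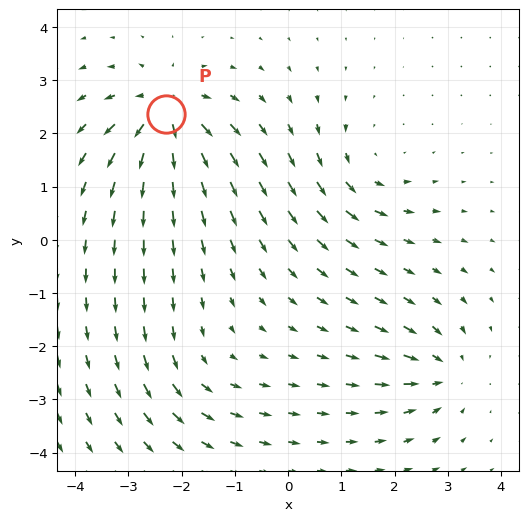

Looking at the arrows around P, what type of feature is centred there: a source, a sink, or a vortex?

At P (-2.3, 2.4) the arrows spread outward. Divergence about +7, curl ≈0 — positive divergence with near-zero curl is a source.

source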